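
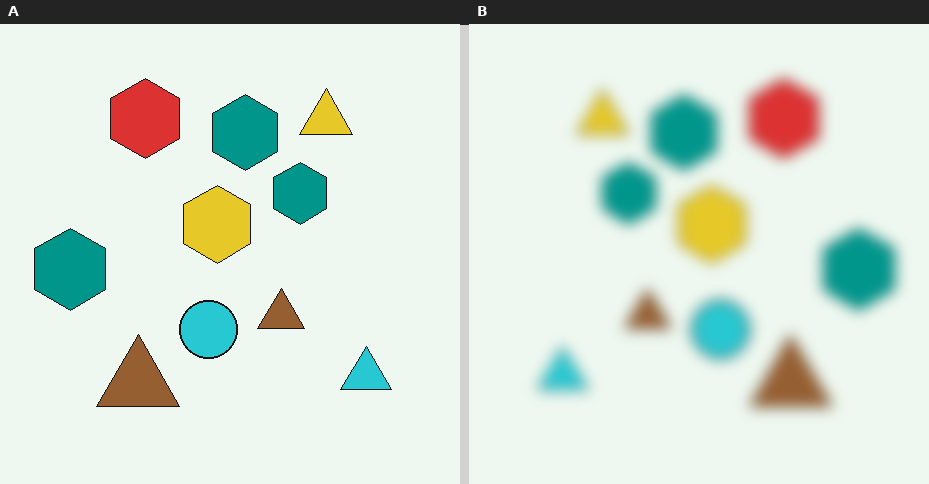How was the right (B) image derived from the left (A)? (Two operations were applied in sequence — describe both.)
It was heavily blurred, then flipped horizontally (left ↔ right).

Shape edges and outlines are uniformly softened across the whole image. The cyan triangle is in the bottom-right of the left (A) image and the bottom-left of the right (B) — shapes on opposite sides of the vertical midline have swapped in a mirror flip.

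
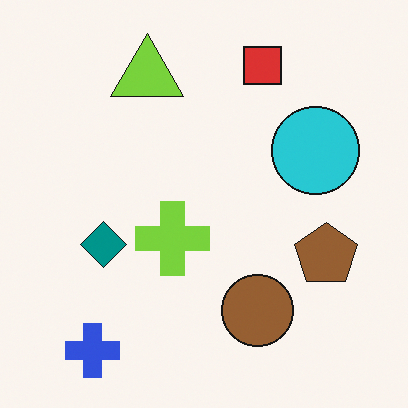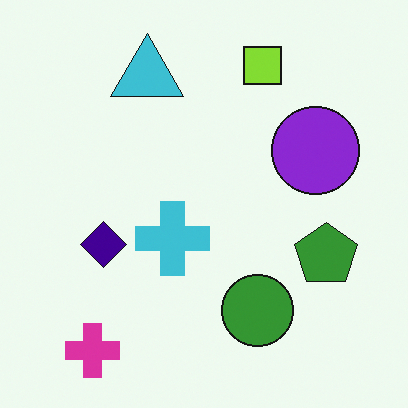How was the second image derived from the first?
It was hue-shifted through roughly a third of the color wheel.

Every shape's color has rotated by the same amount around the hue wheel — a uniform hue shift.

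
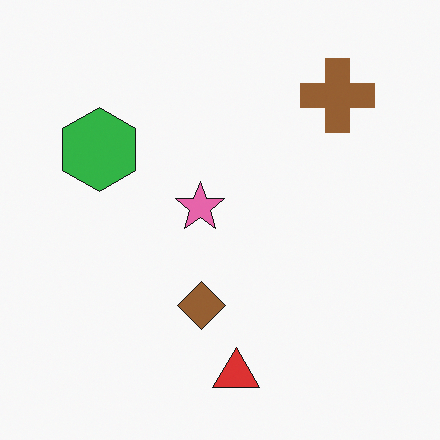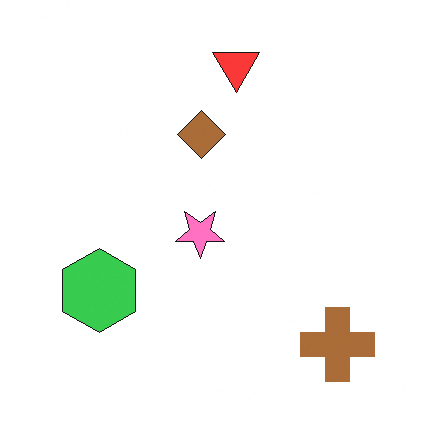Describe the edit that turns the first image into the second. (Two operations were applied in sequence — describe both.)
Flipped vertically (top ↔ bottom), then brightened a little.

The red triangle is in the bottom of the first image and the top of the second — shapes on opposite sides of the horizontal midline have swapped in a mirror flip. Every pixel — background and shapes alike — is uniformly brightened.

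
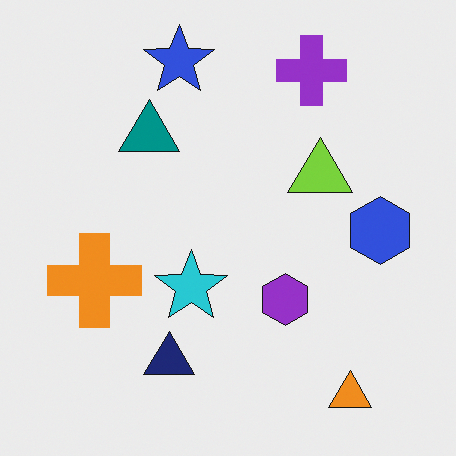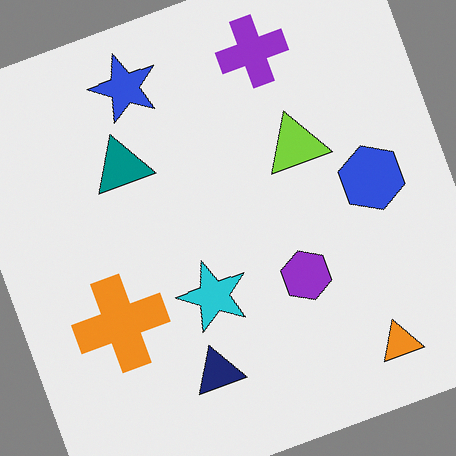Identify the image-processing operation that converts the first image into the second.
The transformation is: rotated counter-clockwise by a moderate amount.

Every shape is tilted by the same angle and the image corners show triangular fill wedges — a whole-image rotation by a non-right angle.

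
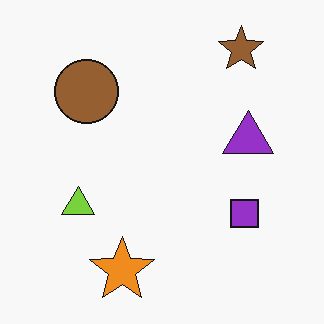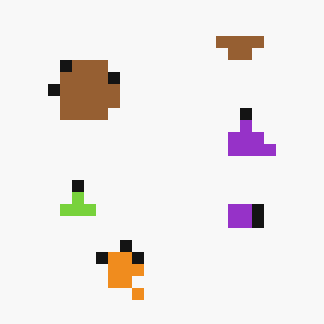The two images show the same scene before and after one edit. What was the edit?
The second image is the first coarsely pixelated.

Shapes are reduced to large square blocks; fine edges and outlines are lost — a downscale-then-upscale (mosaic) effect.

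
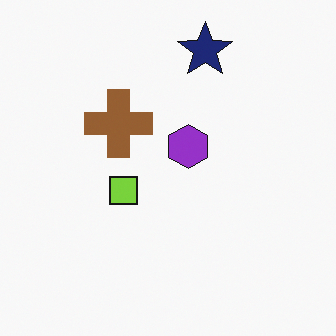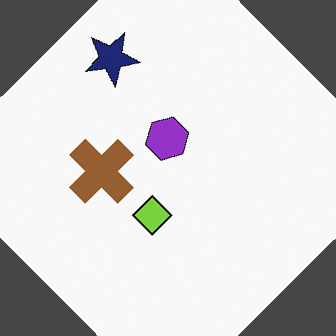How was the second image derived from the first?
The transformation is: rotated counter-clockwise by a large amount — several tens of degrees.

Every shape is tilted by the same angle and the image corners show triangular fill wedges — a whole-image rotation by a non-right angle.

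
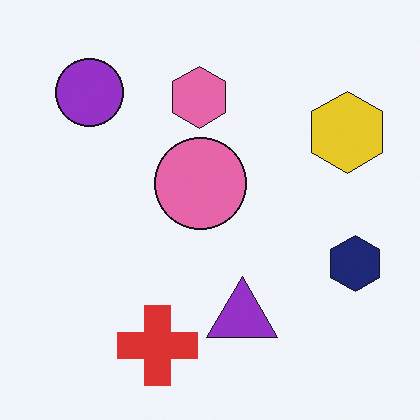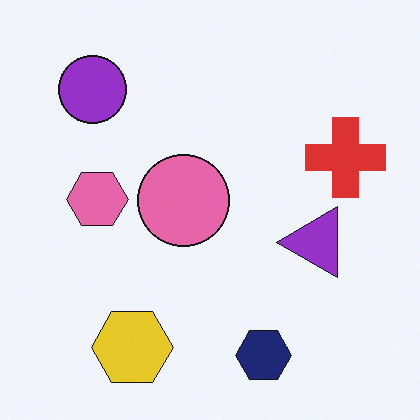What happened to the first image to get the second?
The image was transposed (reflected across the top-left ↔ bottom-right diagonal).

Shapes have swapped their row and column positions — what was in the top-right is now in the bottom-left — a diagonal reflection.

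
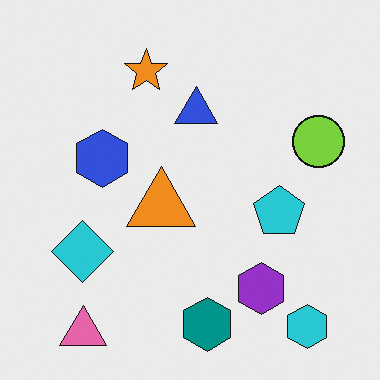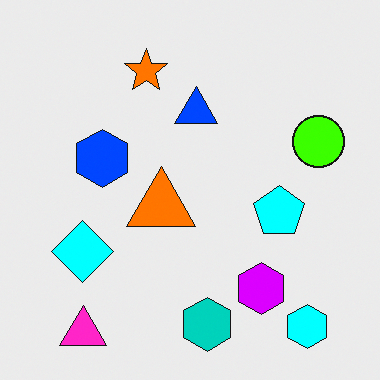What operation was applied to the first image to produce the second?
Heavily oversaturated.

All colors are more vivid — a global saturation change.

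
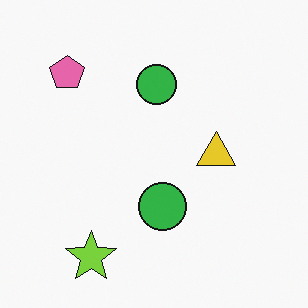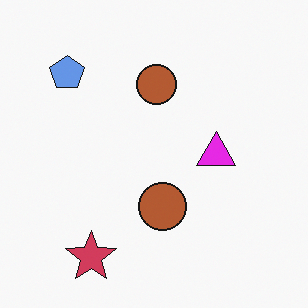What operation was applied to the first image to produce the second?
The transformation is: hue-shifted through roughly half the color wheel.

Every shape's color has rotated by the same amount around the hue wheel — a uniform hue shift.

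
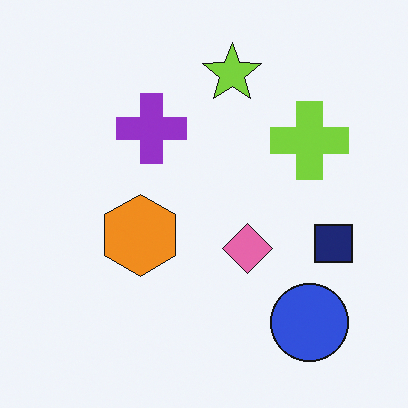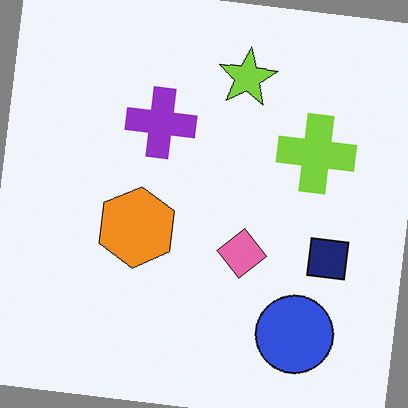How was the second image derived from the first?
The second image is the first rotated clockwise by a small amount.

Every shape is tilted by the same angle and the image corners show triangular fill wedges — a whole-image rotation by a non-right angle.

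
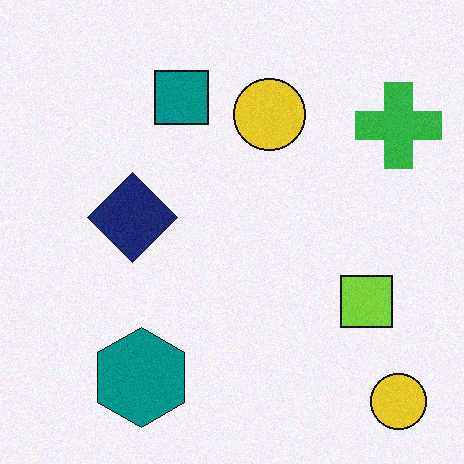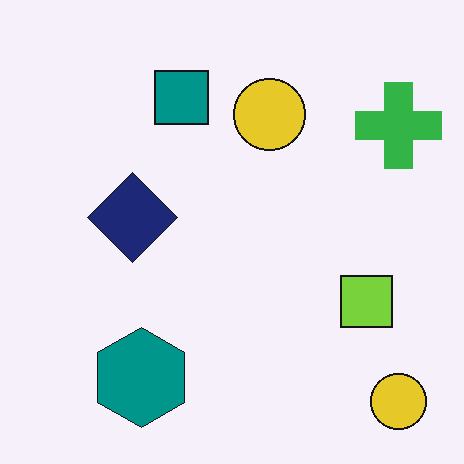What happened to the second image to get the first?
This is the original image degraded with a light layer of grain.

Random speckle covers the whole image, including the flat background.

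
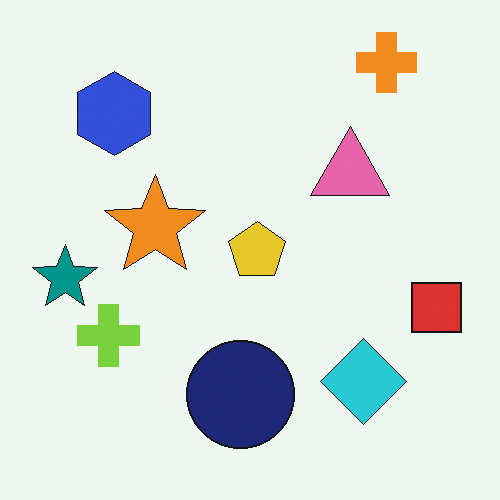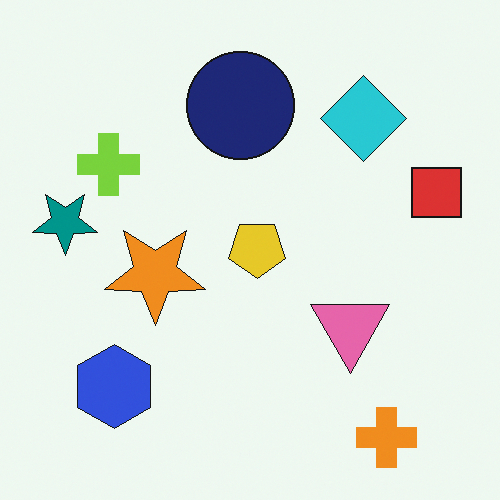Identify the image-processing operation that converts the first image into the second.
This is the original image flipped vertically (top ↔ bottom).

The orange cross is in the top-right of the first image and the bottom-right of the second — shapes on opposite sides of the horizontal midline have swapped in a mirror flip.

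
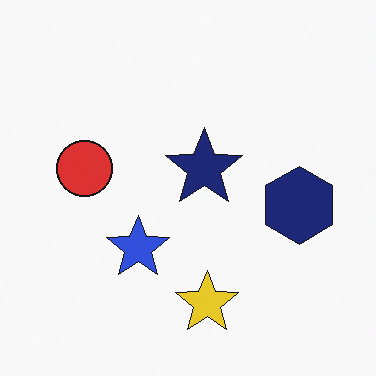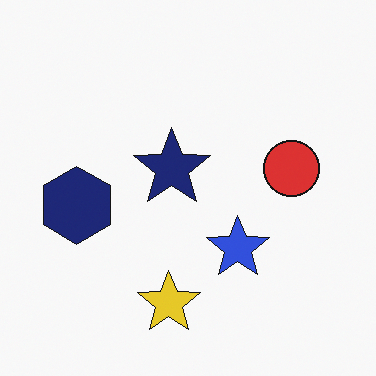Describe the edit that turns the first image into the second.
The image was flipped horizontally (left ↔ right).

The navy hexagon is in the right of the first image and the left of the second — shapes on opposite sides of the vertical midline have swapped in a mirror flip.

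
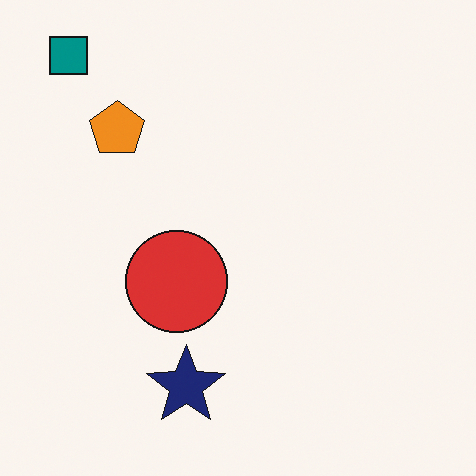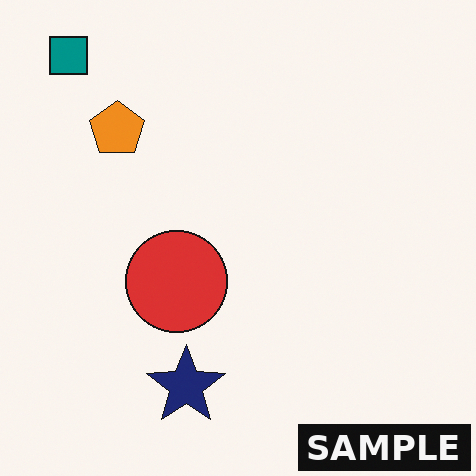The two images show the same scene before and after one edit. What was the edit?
Watermarked with the text "SAMPLE" in the lower-right corner.

A dark label reading "SAMPLE" appears in the lower-right corner.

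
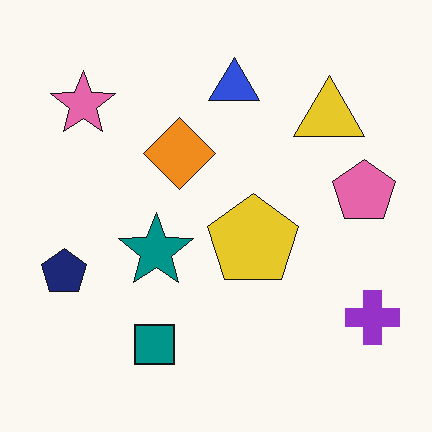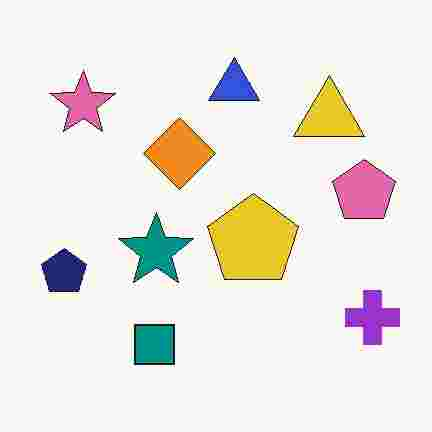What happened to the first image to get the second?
The second image is the first degraded with heavy JPEG compression.

Blocky 8×8 compression artifacts appear around shape edges and the flat background shows ringing — characteristic JPEG degradation.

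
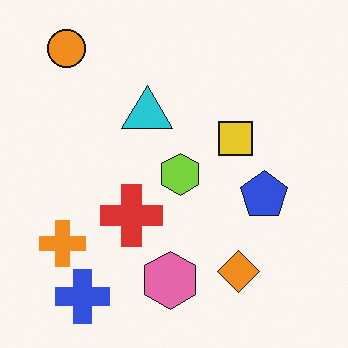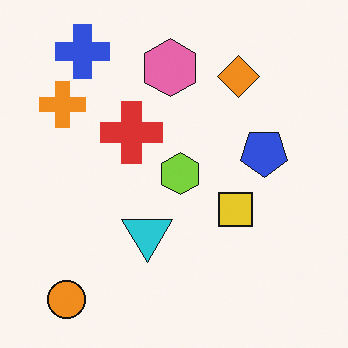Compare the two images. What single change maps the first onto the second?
The image was flipped vertically (top ↔ bottom).

The orange circle is in the top-left of the first image and the bottom-left of the second — shapes on opposite sides of the horizontal midline have swapped in a mirror flip.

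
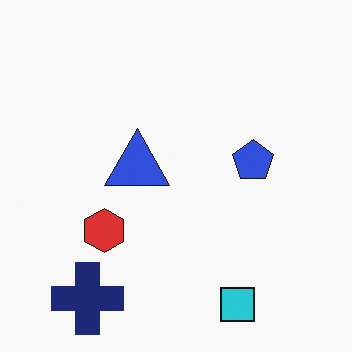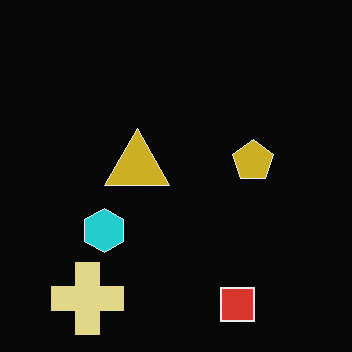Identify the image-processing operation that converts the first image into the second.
The transformation is: color-inverted (negative).

The light background has become dark and every shape's color is its complement — a photographic negative.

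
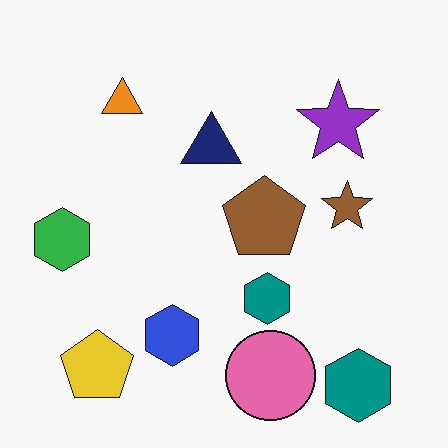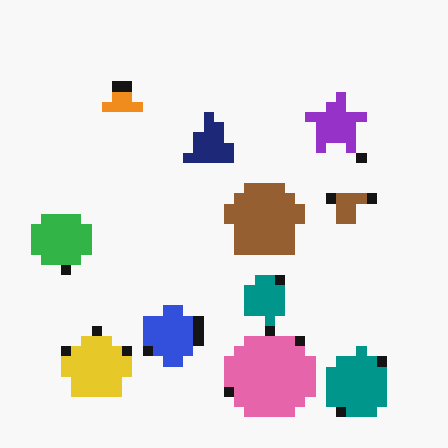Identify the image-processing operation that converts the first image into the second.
The transformation is: coarsely pixelated.

Shapes are reduced to large square blocks; fine edges and outlines are lost — a downscale-then-upscale (mosaic) effect.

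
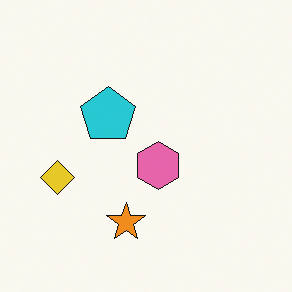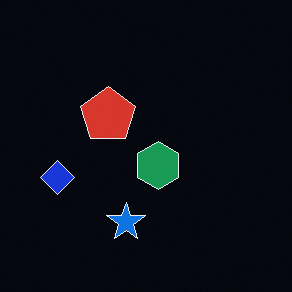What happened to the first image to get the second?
Color-inverted (negative).

The light background has become dark and every shape's color is its complement — a photographic negative.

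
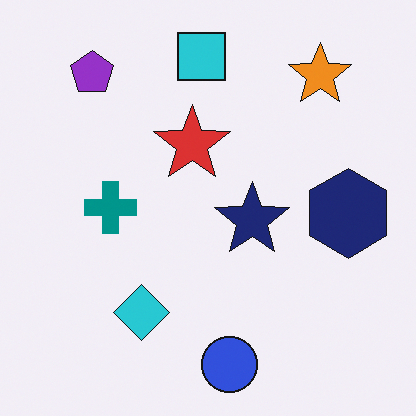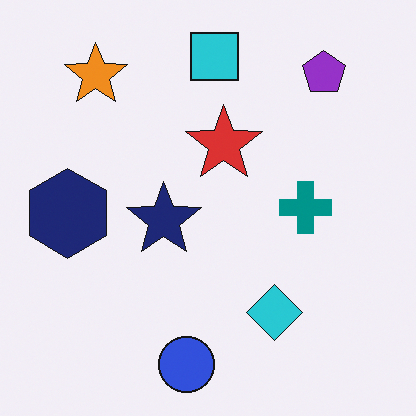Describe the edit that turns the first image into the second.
This is the original image flipped horizontally (left ↔ right).

The navy hexagon is in the right of the first image and the left of the second — shapes on opposite sides of the vertical midline have swapped in a mirror flip.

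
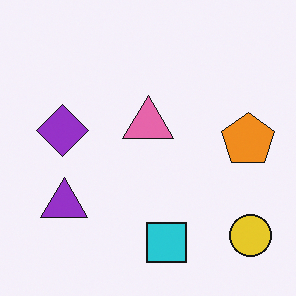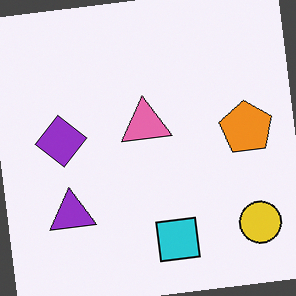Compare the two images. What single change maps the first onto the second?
Rotated counter-clockwise by a slight angle.

Every shape is tilted by the same angle and the image corners show triangular fill wedges — a whole-image rotation by a non-right angle.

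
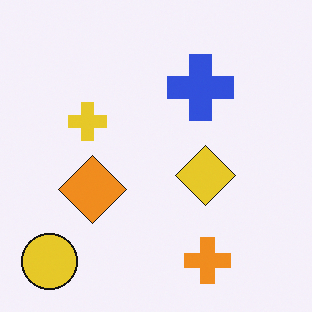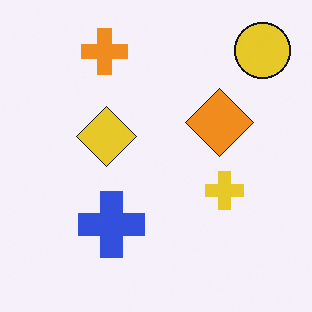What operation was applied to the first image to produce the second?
The transformation is: rotated 180°.

The yellow circle sits in the bottom-left of the first image and the top-right of the second — consistent with a whole-image 180° rotation.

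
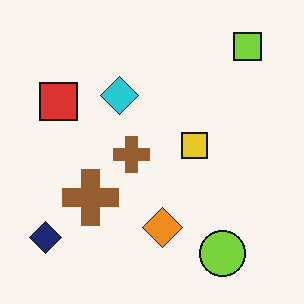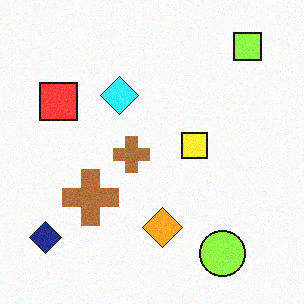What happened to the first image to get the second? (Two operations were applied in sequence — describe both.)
It was slightly brightened, then degraded with light additive noise.

Every pixel — background and shapes alike — is uniformly brightened. Random speckle covers the whole image, including the flat background.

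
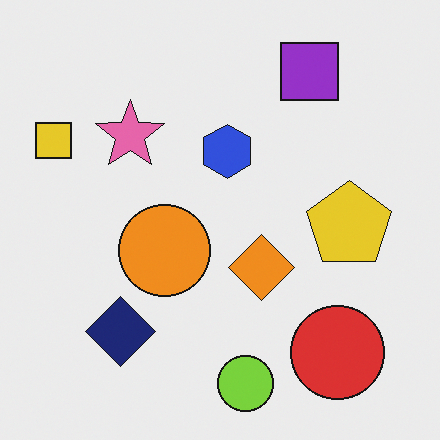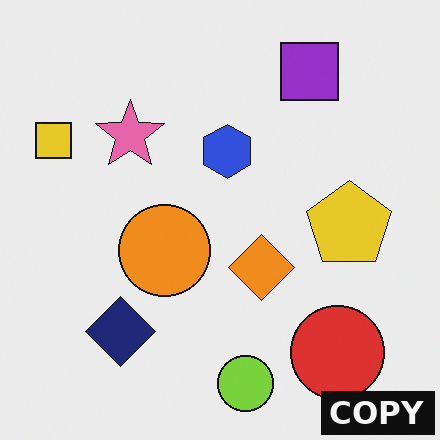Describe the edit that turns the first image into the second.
Watermarked with the text "COPY" in the lower-right corner.

A dark label reading "COPY" appears in the lower-right corner.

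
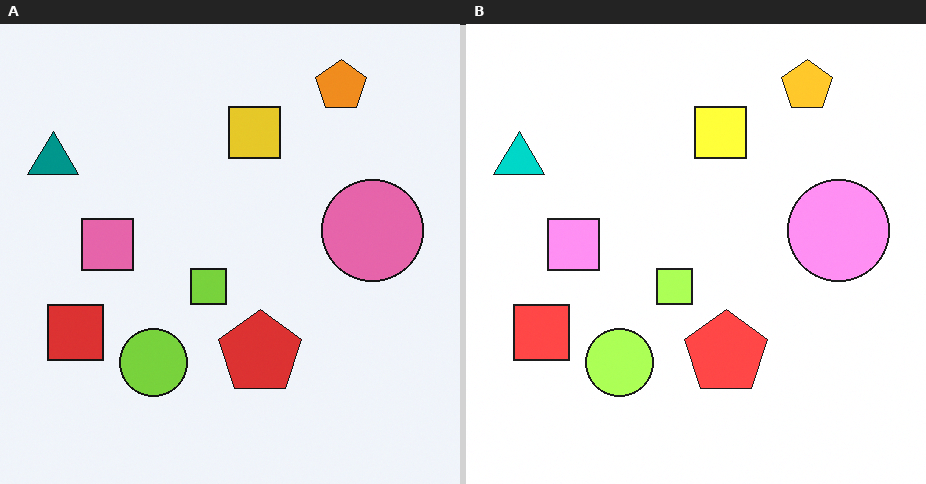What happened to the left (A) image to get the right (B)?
Noticeably brightened.

Every pixel — background and shapes alike — is uniformly brightened.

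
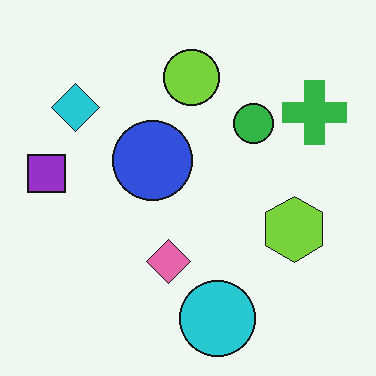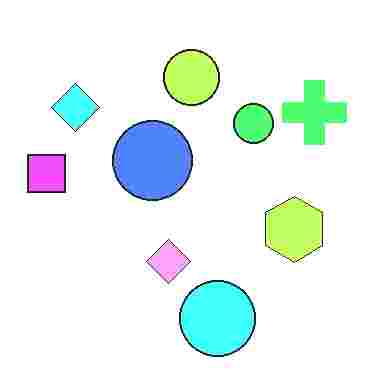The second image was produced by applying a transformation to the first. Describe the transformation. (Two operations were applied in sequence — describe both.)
It was noticeably brightened, then heavily JPEG-compressed with obvious blocking artifacts.

Every pixel — background and shapes alike — is uniformly brightened. Blocky 8×8 compression artifacts appear around shape edges and the flat background shows ringing — characteristic JPEG degradation.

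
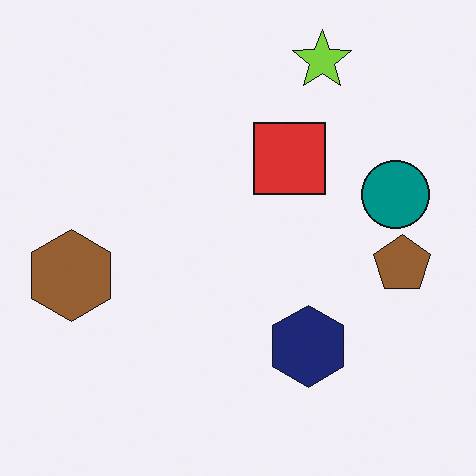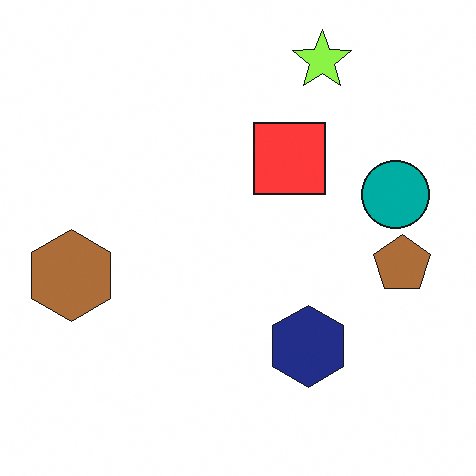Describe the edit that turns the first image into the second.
It was slightly brightened.

Every pixel — background and shapes alike — is uniformly brightened.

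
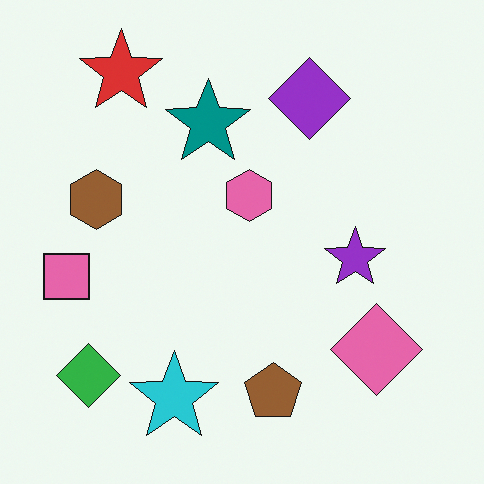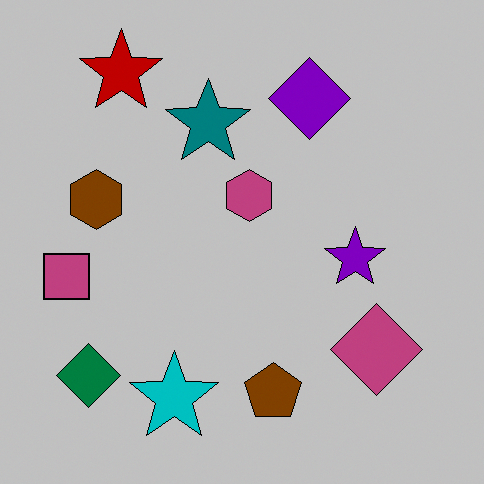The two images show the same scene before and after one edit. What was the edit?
This is the original image heavily posterized to just a handful of flat colors.

Each flat color has snapped to a coarser quantized level — most visibly, the near-white background has dropped to a flat grey.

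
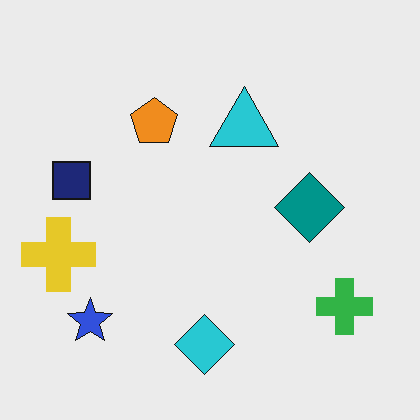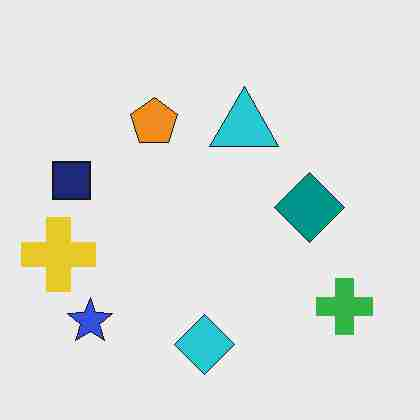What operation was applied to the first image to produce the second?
The image was heavily JPEG-compressed with obvious blocking artifacts.

Blocky 8×8 compression artifacts appear around shape edges and the flat background shows ringing — characteristic JPEG degradation.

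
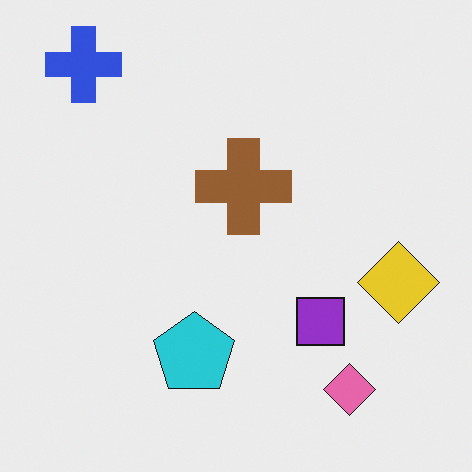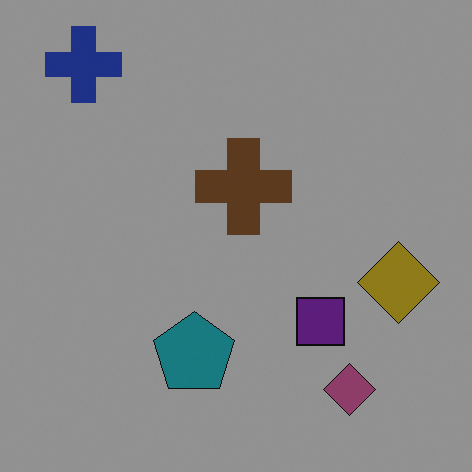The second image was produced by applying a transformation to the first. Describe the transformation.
The second image is the first noticeably darkened.

Every pixel — background and shapes alike — is uniformly darkened.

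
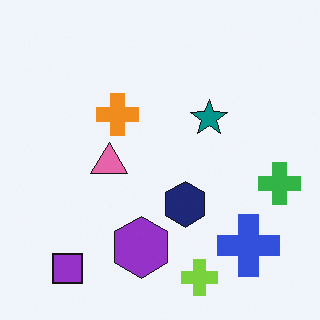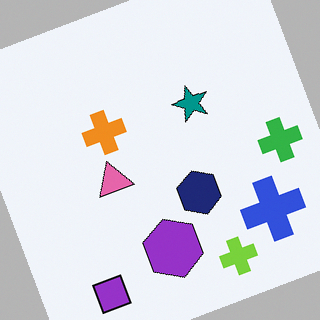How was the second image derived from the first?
Rotated counter-clockwise by a clearly visible amount.

Every shape is tilted by the same angle and the image corners show triangular fill wedges — a whole-image rotation by a non-right angle.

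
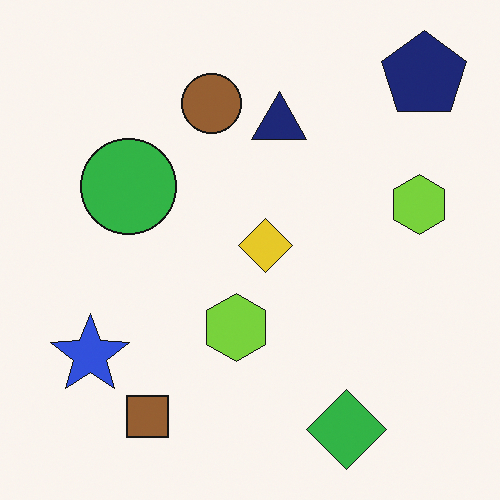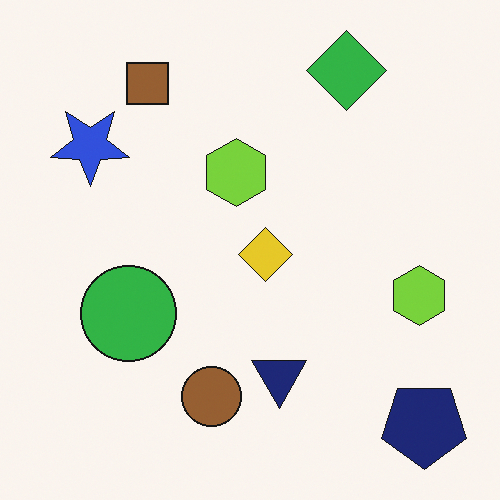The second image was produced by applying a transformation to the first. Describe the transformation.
This is the original image flipped vertically (top ↔ bottom).

The green diamond is in the bottom-right of the first image and the top-right of the second — shapes on opposite sides of the horizontal midline have swapped in a mirror flip.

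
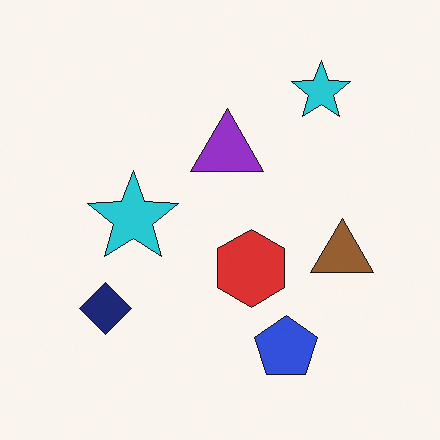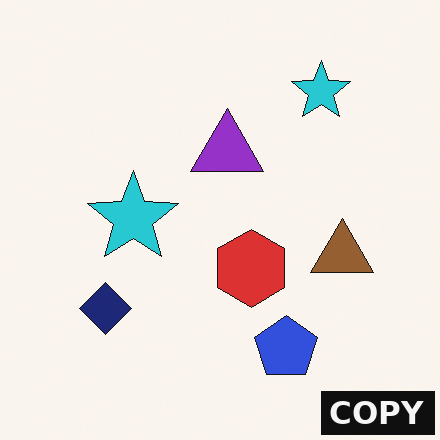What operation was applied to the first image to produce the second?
The transformation is: watermarked with the text "COPY" in the lower-right corner.

A dark label reading "COPY" appears in the lower-right corner.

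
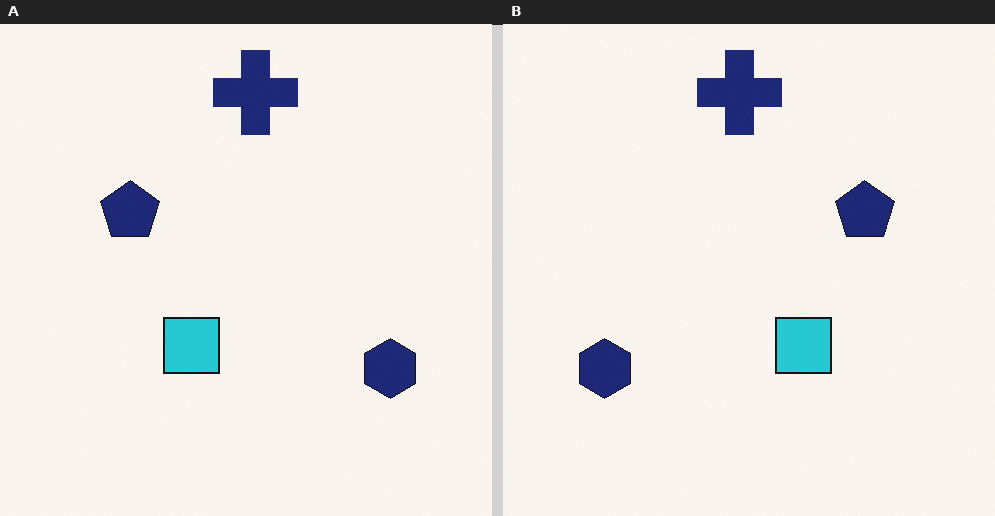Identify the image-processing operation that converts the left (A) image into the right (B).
It was flipped horizontally (left ↔ right).

The navy hexagon is in the bottom-right of the left (A) image and the bottom-left of the right (B) — shapes on opposite sides of the vertical midline have swapped in a mirror flip.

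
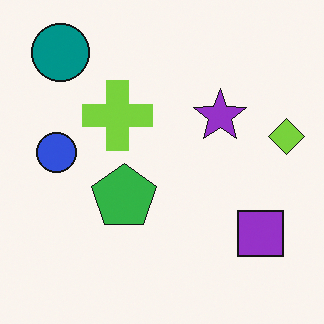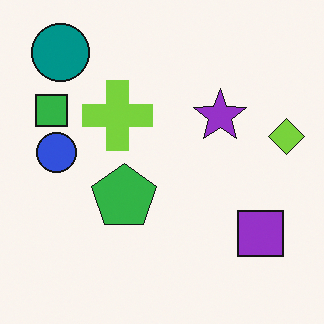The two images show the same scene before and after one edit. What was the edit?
The transformation is: overlaid with an additional green square.

A green square appears in the second image that is absent from the first.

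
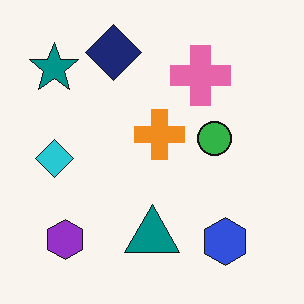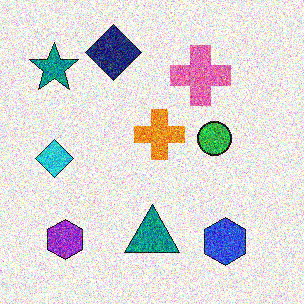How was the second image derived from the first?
The second image is the first degraded with strong gaussian noise.

Random speckle covers the whole image, including the flat background.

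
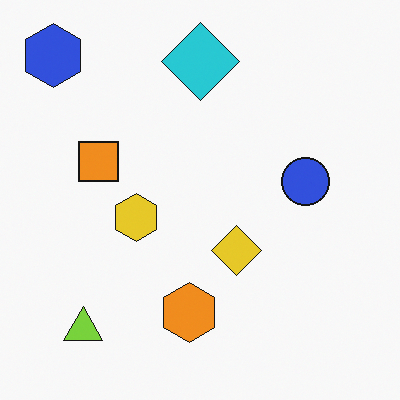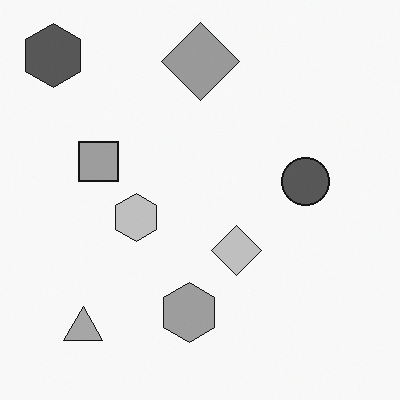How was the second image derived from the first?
The transformation is: converted to grayscale.

All color is removed — every shape is now a shade of grey.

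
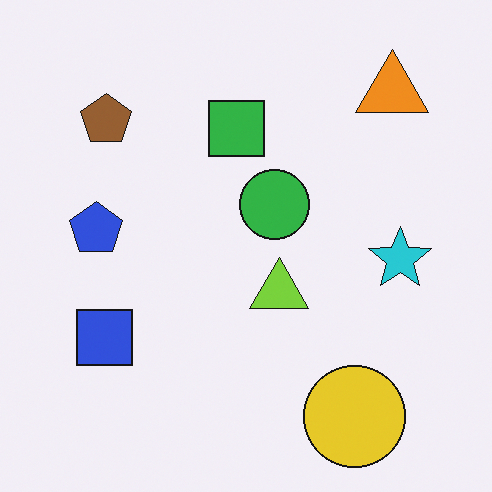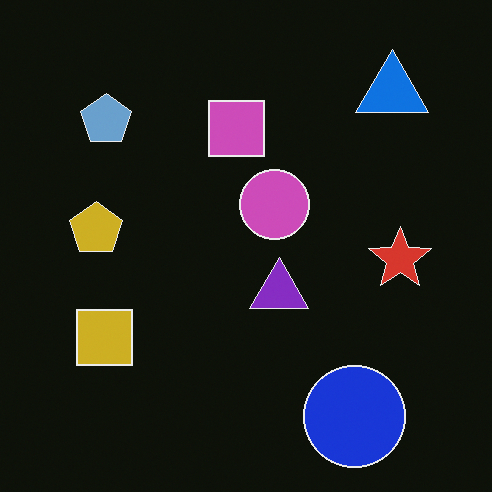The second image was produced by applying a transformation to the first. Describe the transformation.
The transformation is: color-inverted (negative).

The light background has become dark and every shape's color is its complement — a photographic negative.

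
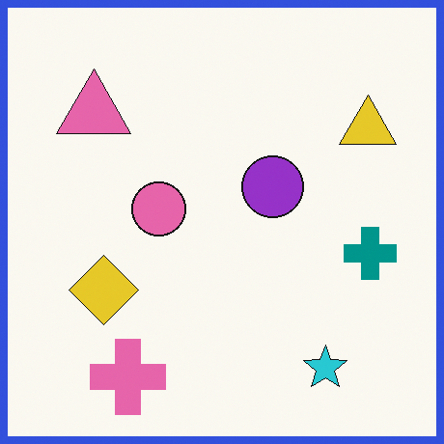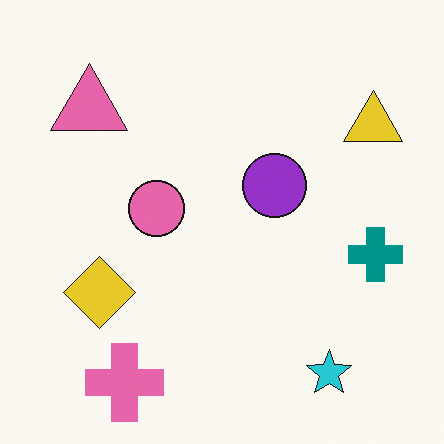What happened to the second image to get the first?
The image was framed with a blue border.

A solid blue frame runs around the edge of the first image, with the content slightly shrunk inside it.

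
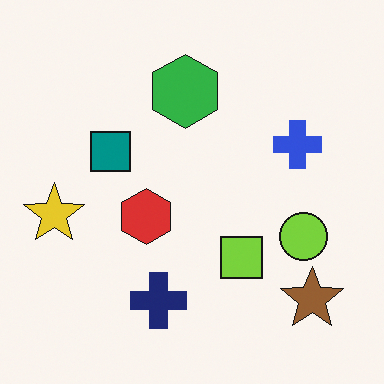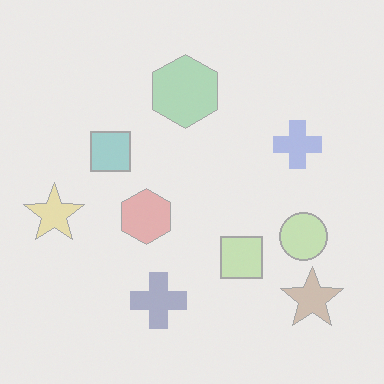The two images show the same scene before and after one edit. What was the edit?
The image was washed out (contrast reduced).

Tones are pushed toward mid-grey across the whole image — a global contrast change.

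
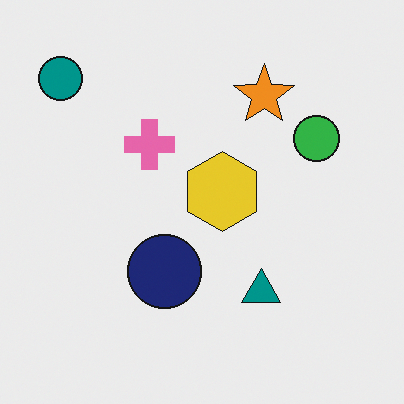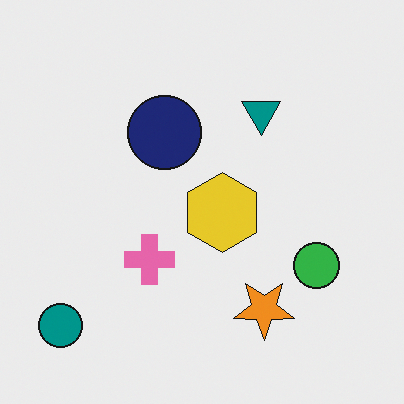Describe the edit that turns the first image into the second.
It was flipped vertically (top ↔ bottom).

The teal circle is in the top-left of the first image and the bottom-left of the second — shapes on opposite sides of the horizontal midline have swapped in a mirror flip.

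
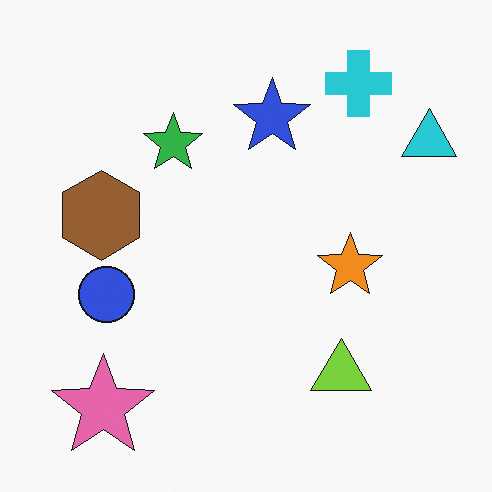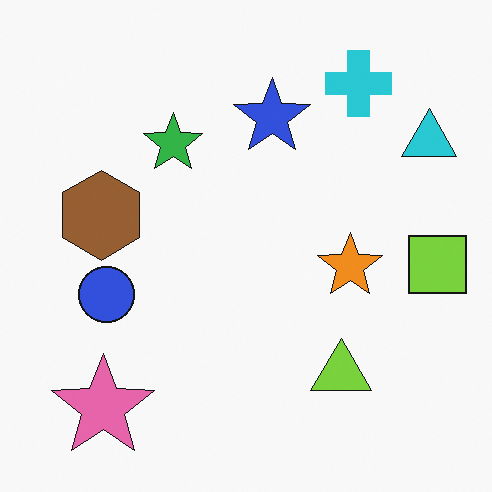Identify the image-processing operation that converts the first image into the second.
It was overlaid with an additional lime square.

A lime square appears in the second image that is absent from the first.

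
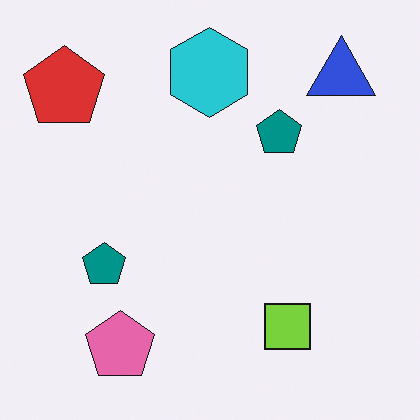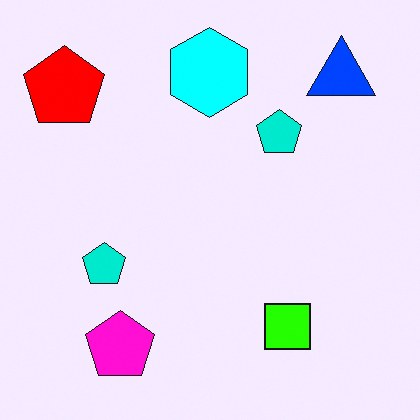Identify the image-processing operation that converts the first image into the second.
Heavily oversaturated.

All colors are more vivid — a global saturation change.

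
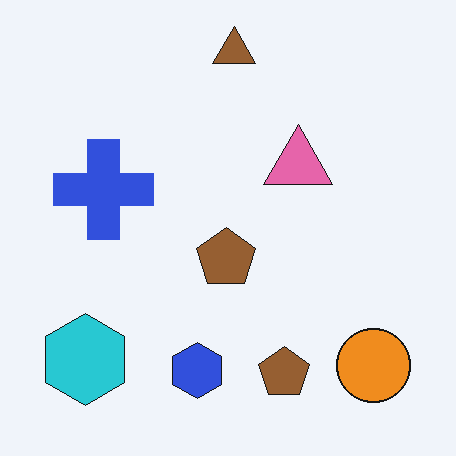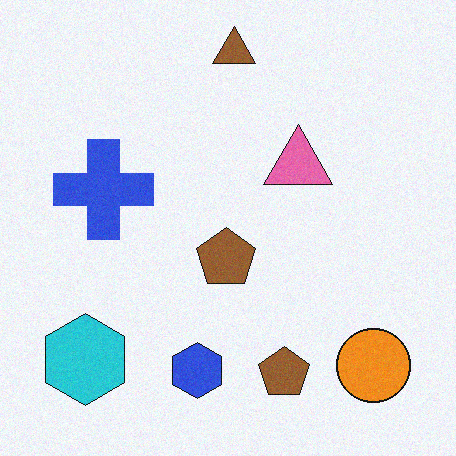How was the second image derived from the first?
The second image is the first degraded with light additive noise.

Random speckle covers the whole image, including the flat background.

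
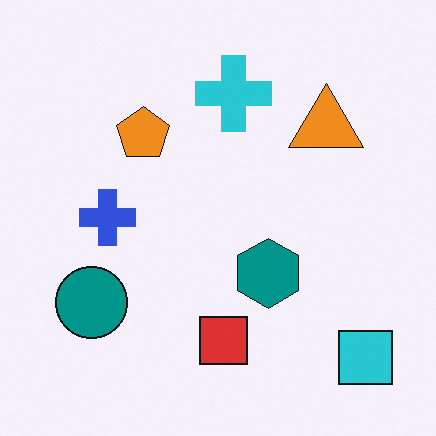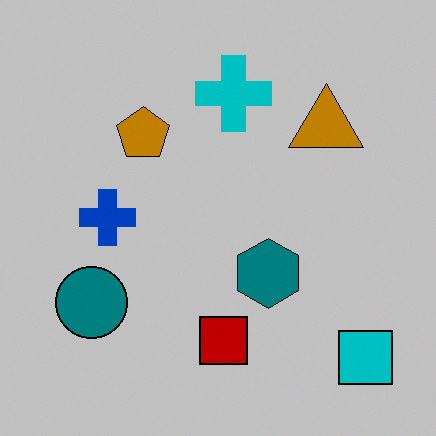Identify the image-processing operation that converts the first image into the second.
This is the original image aggressively posterized.

Each flat color has snapped to a coarser quantized level — most visibly, the near-white background has dropped to a flat grey.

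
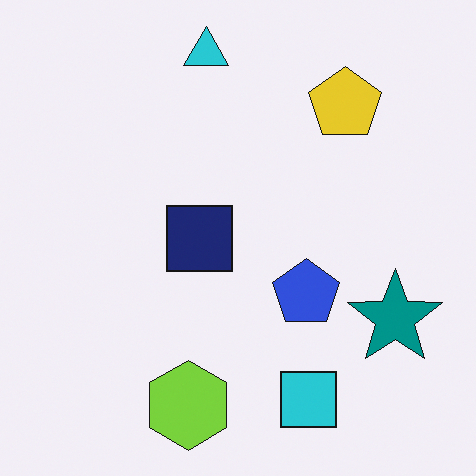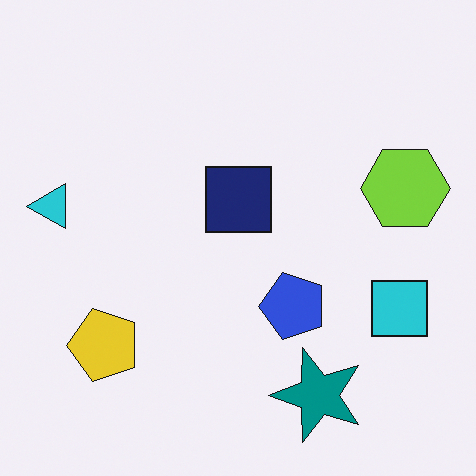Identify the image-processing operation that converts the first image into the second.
The second image is the first transposed (reflected across the top-left ↔ bottom-right diagonal).

Shapes have swapped their row and column positions — what was in the top-right is now in the bottom-left — a diagonal reflection.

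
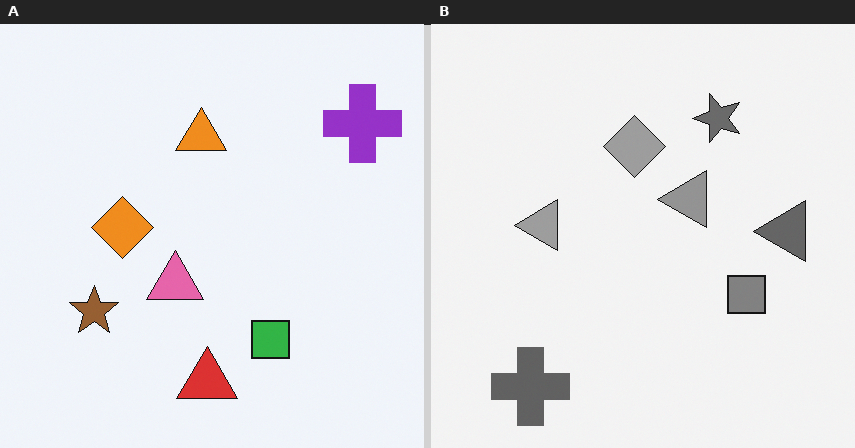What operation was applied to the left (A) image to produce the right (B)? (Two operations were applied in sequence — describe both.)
This is the original image converted to grayscale, then transposed (reflected across the top-left ↔ bottom-right diagonal).

All color is removed — every shape is now a shade of grey. Shapes have swapped their row and column positions — what was in the top-right is now in the bottom-left — a diagonal reflection.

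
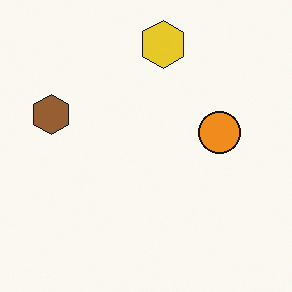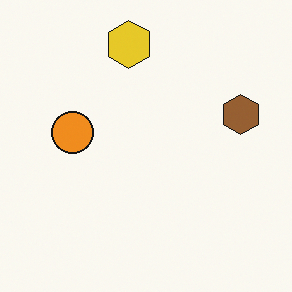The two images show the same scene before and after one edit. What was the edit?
This is the original image flipped horizontally (left ↔ right).

The brown hexagon is in the left of the first image and the right of the second — shapes on opposite sides of the vertical midline have swapped in a mirror flip.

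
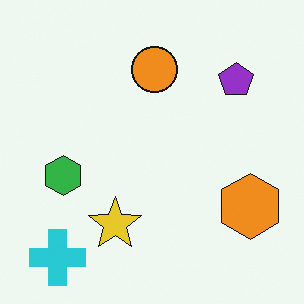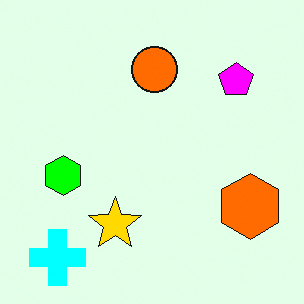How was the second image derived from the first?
The transformation is: made much more vivid (saturation change).

All colors are more vivid — a global saturation change.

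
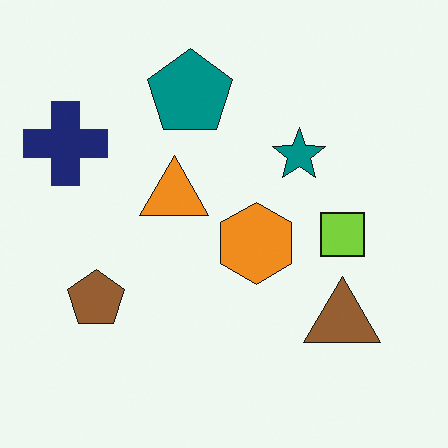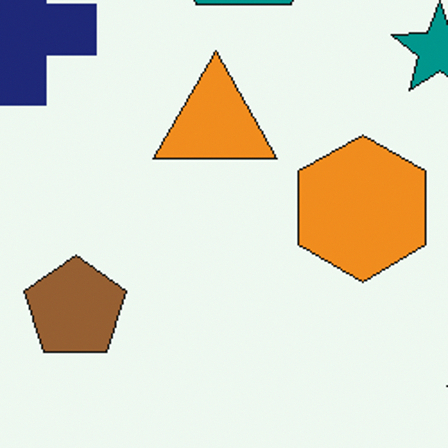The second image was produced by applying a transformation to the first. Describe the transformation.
The image was cropped tightly and scaled back up.

The visible shapes are larger and the field of view is narrower; shapes near the original edges may be partly or wholly outside the frame — a crop-and-rescale.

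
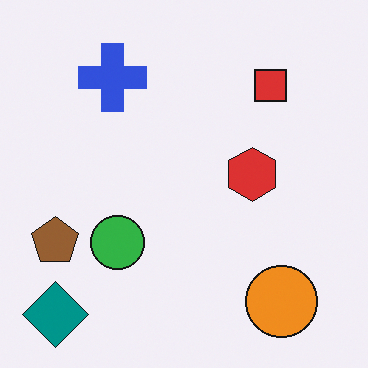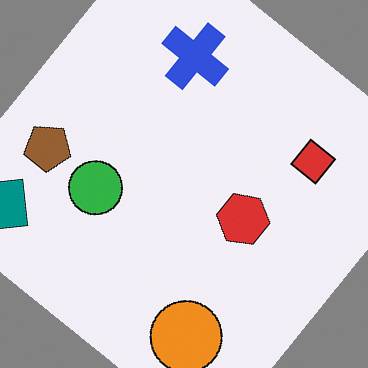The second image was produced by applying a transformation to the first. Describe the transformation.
The transformation is: rotated clockwise by a large amount — several tens of degrees.

Every shape is tilted by the same angle and the image corners show triangular fill wedges — a whole-image rotation by a non-right angle.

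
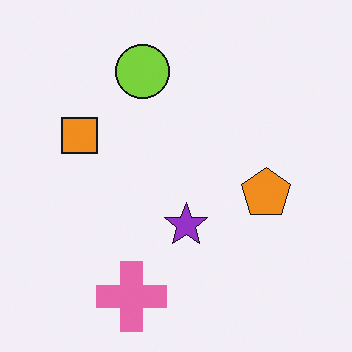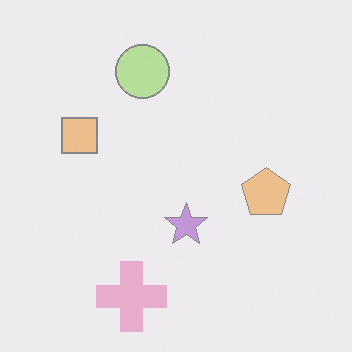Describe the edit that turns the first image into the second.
It was washed out (contrast reduced).

Tones are pushed toward mid-grey across the whole image — a global contrast change.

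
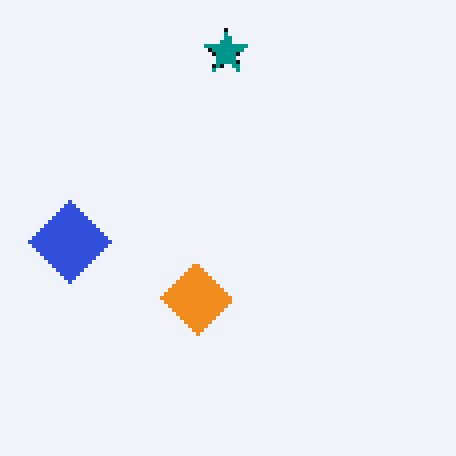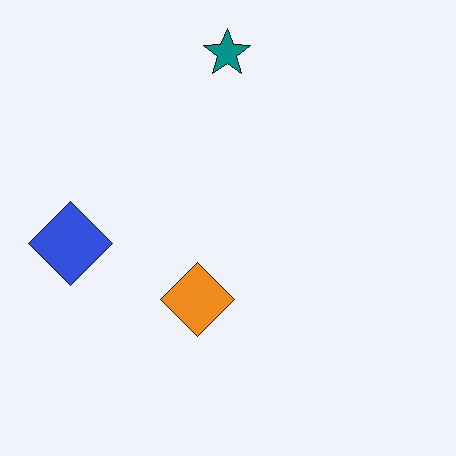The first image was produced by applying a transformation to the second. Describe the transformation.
The image was mildly pixelated.

Shapes are reduced to large square blocks; fine edges and outlines are lost — a downscale-then-upscale (mosaic) effect.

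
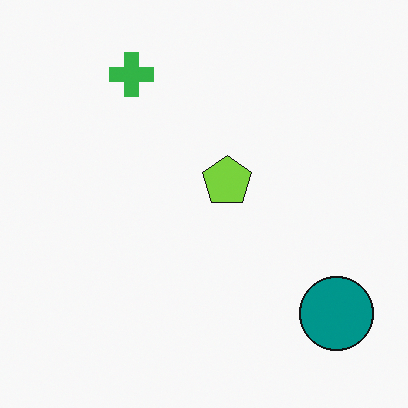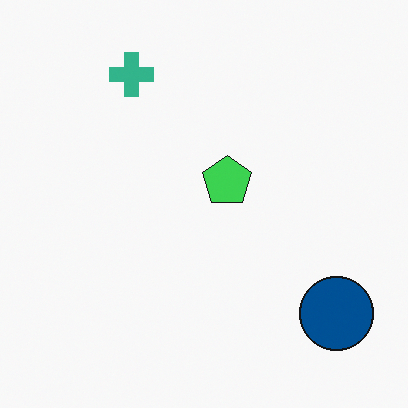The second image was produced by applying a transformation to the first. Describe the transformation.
The image was hue-shifted by a small amount.

Every shape's color has rotated by the same amount around the hue wheel — a uniform hue shift.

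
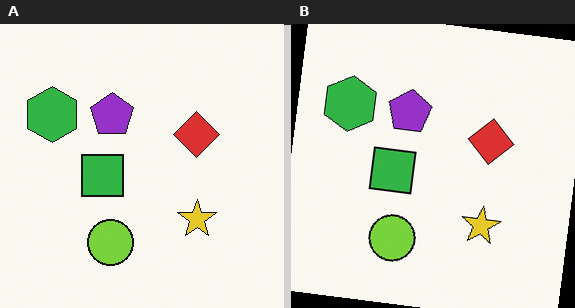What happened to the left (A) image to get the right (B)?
The right (B) image is the left (A) rotated clockwise by a few degrees.

Every shape is tilted by the same angle and the image corners show triangular fill wedges — a whole-image rotation by a non-right angle.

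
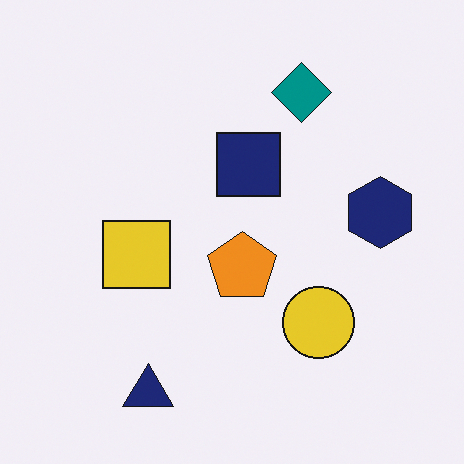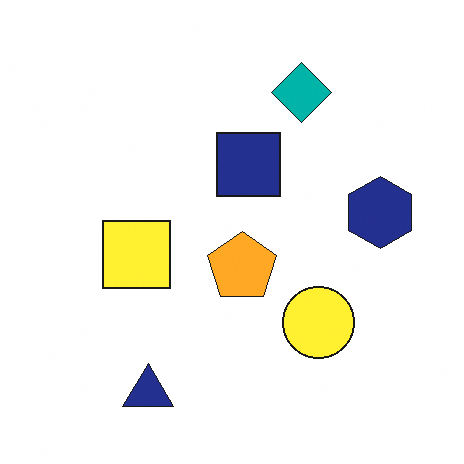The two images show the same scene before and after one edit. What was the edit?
The image was brightened a little.

Every pixel — background and shapes alike — is uniformly brightened.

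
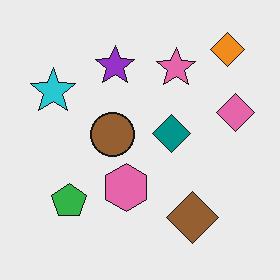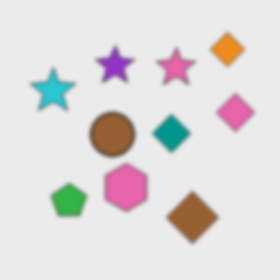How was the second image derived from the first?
This is the original image given a subtle gaussian blur.

Shape edges and outlines are uniformly softened across the whole image.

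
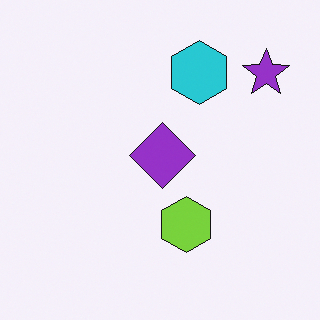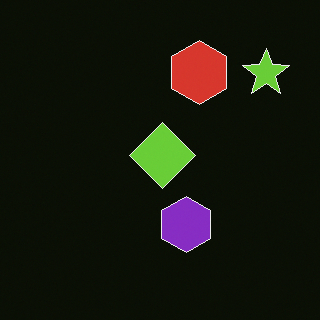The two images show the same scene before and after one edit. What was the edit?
The transformation is: color-inverted (negative).

The light background has become dark and every shape's color is its complement — a photographic negative.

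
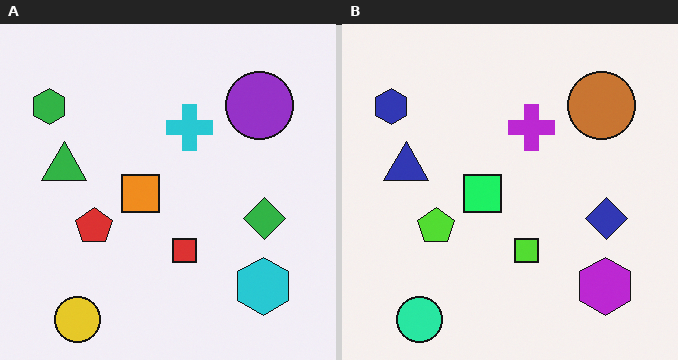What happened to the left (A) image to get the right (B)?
This is the original image hue-shifted through roughly a third of the color wheel.

Every shape's color has rotated by the same amount around the hue wheel — a uniform hue shift.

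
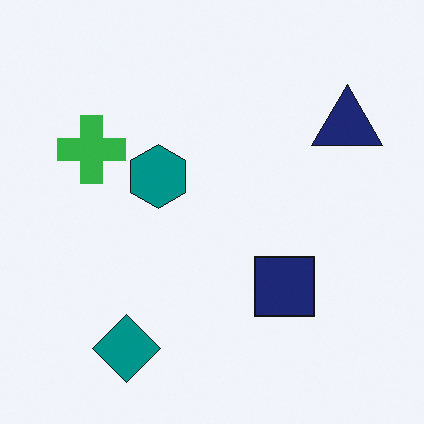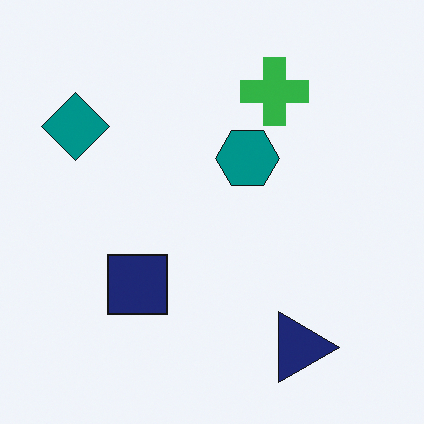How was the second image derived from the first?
Rotated 90° clockwise.

The teal diamond sits in the bottom-left of the first image and the top-left of the second — consistent with a whole-image 90° clockwise rotation.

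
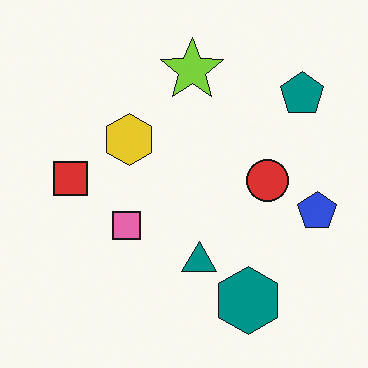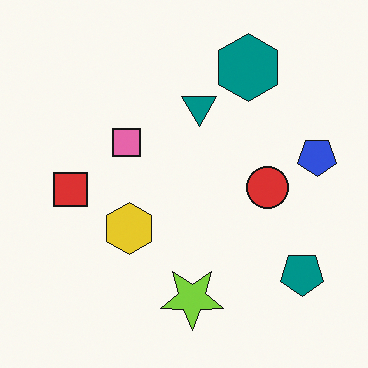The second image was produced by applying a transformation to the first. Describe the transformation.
The second image is the first flipped vertically (top ↔ bottom).

The teal hexagon is in the bottom-right of the first image and the top-right of the second — shapes on opposite sides of the horizontal midline have swapped in a mirror flip.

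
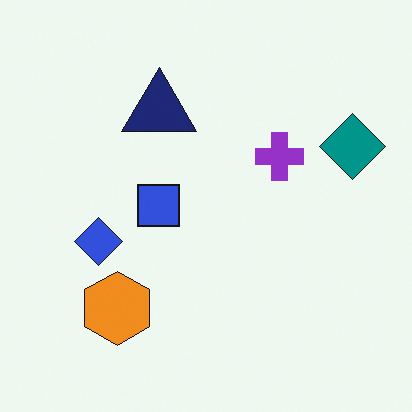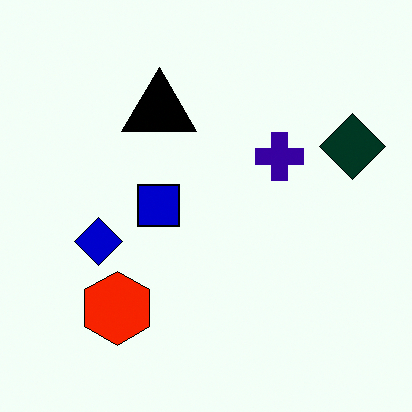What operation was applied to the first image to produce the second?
The transformation is: boosted in contrast.

Tones are pushed away from mid-grey across the whole image — a global contrast change.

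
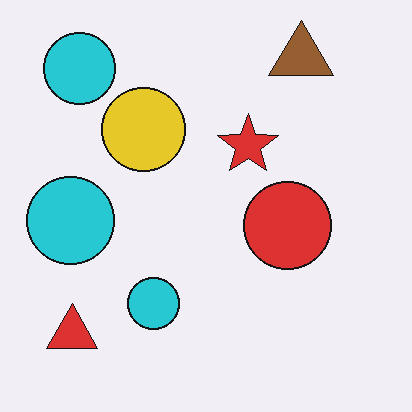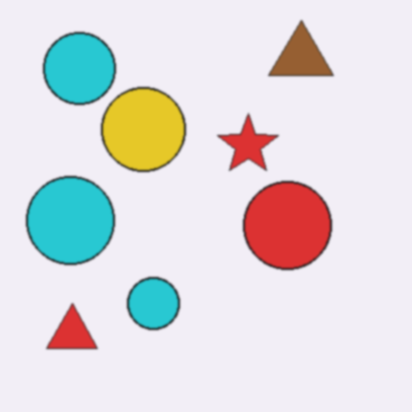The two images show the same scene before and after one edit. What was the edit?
The second image is the first given a subtle gaussian blur.

Shape edges and outlines are uniformly softened across the whole image.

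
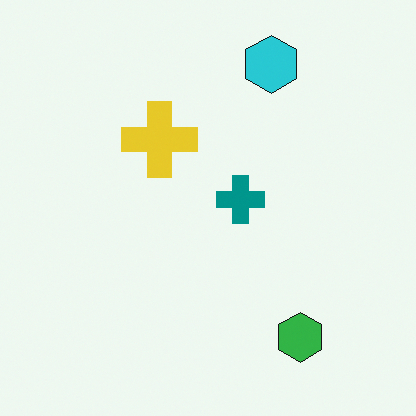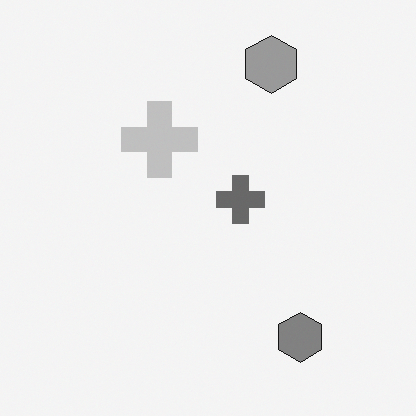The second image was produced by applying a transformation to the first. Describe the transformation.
The transformation is: converted to grayscale.

All color is removed — every shape is now a shade of grey.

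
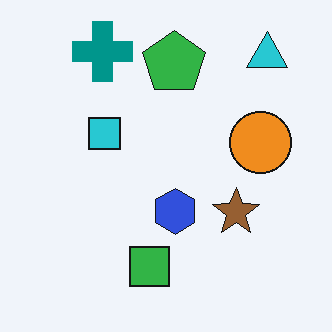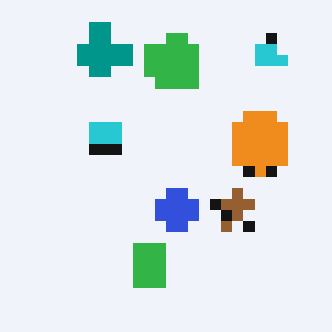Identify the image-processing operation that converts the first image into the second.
The transformation is: heavily pixelated into large blocks.

Shapes are reduced to large square blocks; fine edges and outlines are lost — a downscale-then-upscale (mosaic) effect.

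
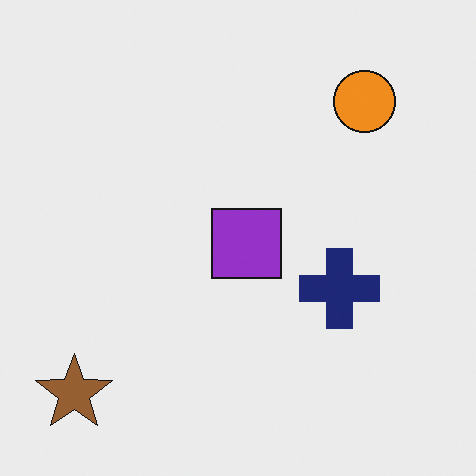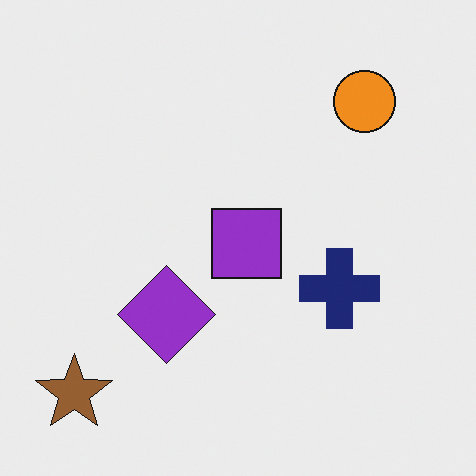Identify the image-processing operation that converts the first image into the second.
This is the original image overlaid with an additional purple diamond.

A purple diamond appears in the second image that is absent from the first.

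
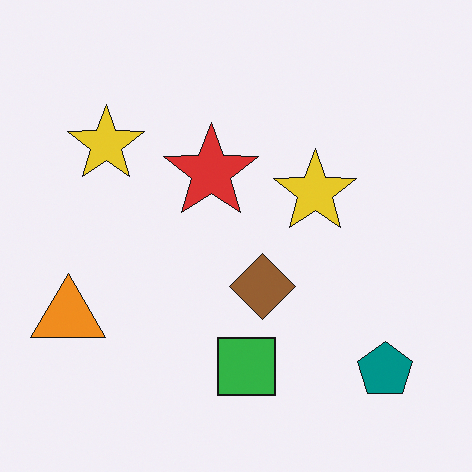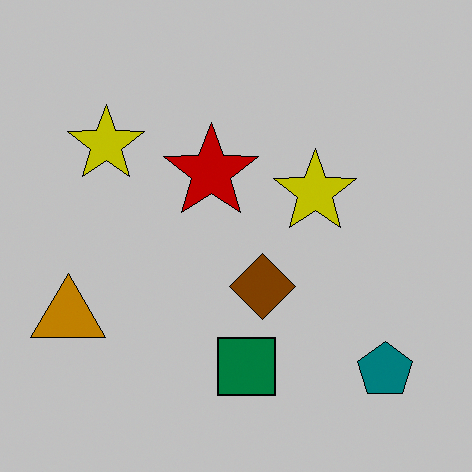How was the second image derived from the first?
This is the original image heavily posterized to just a handful of flat colors.

Each flat color has snapped to a coarser quantized level — most visibly, the near-white background has dropped to a flat grey.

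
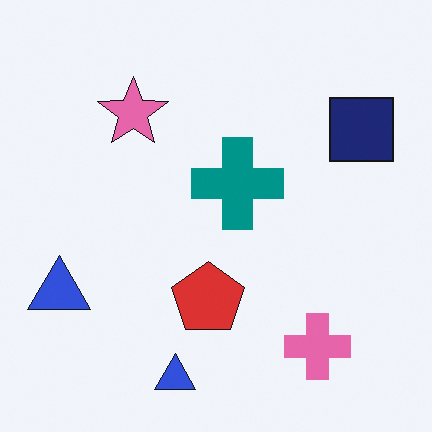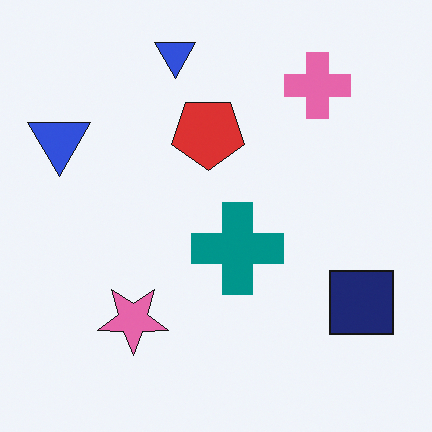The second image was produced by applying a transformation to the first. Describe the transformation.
The transformation is: flipped vertically (top ↔ bottom).

The pink cross is in the bottom-right of the first image and the top-right of the second — shapes on opposite sides of the horizontal midline have swapped in a mirror flip.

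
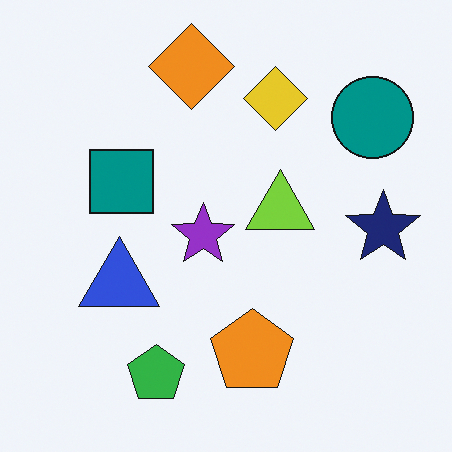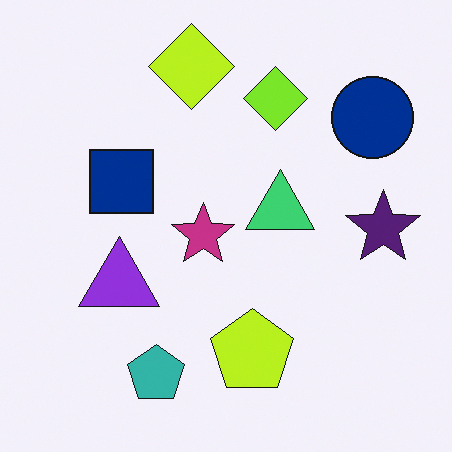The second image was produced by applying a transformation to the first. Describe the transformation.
Hue-shifted by a small amount.

Every shape's color has rotated by the same amount around the hue wheel — a uniform hue shift.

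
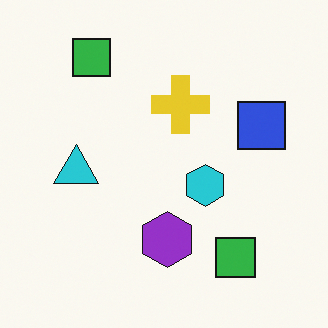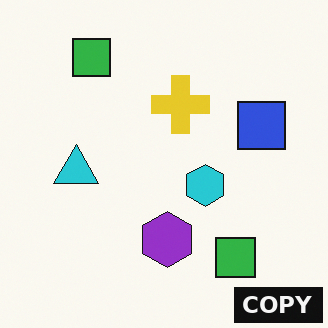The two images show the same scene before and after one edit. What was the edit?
The image was watermarked with the text "COPY" in the lower-right corner.

A dark label reading "COPY" appears in the lower-right corner.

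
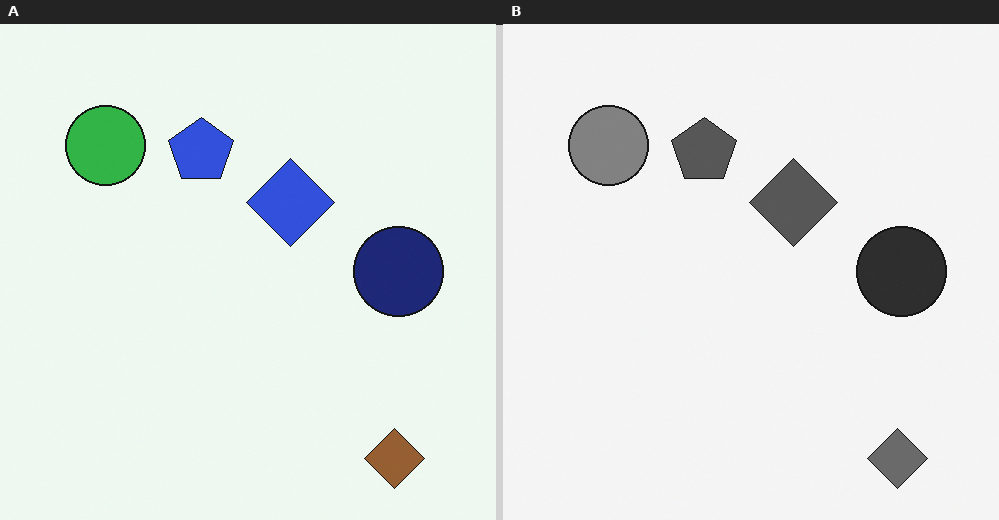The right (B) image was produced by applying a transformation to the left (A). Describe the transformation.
This is the original image converted to grayscale.

All color is removed — every shape is now a shade of grey.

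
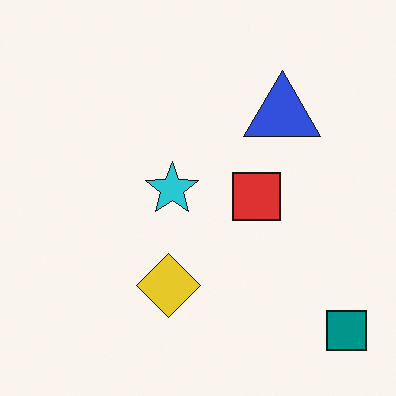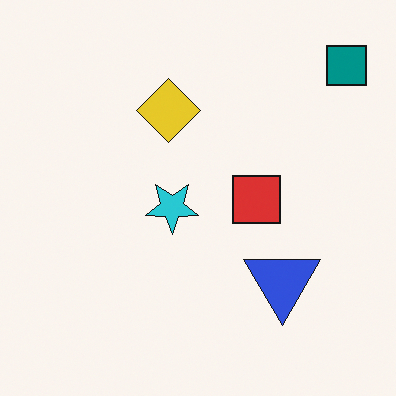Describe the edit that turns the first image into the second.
The transformation is: flipped vertically (top ↔ bottom).

The teal square is in the bottom-right of the first image and the top-right of the second — shapes on opposite sides of the horizontal midline have swapped in a mirror flip.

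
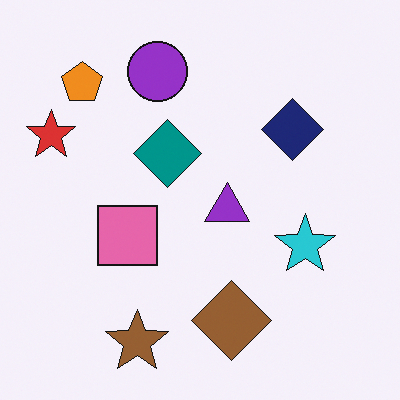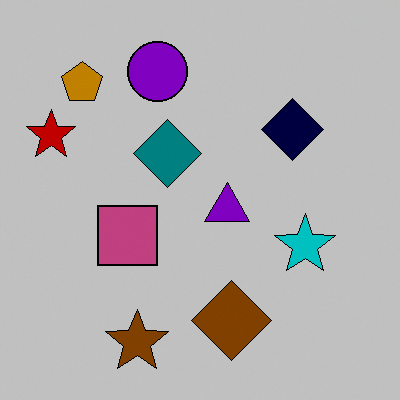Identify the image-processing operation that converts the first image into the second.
It was heavily posterized to just a handful of flat colors.

Each flat color has snapped to a coarser quantized level — most visibly, the near-white background has dropped to a flat grey.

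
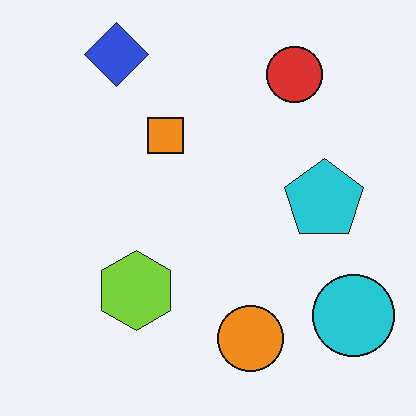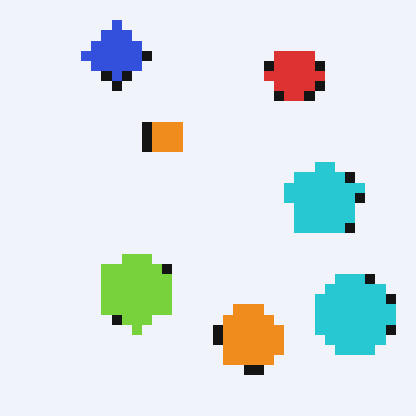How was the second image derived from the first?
The second image is the first heavily pixelated into large blocks.

Shapes are reduced to large square blocks; fine edges and outlines are lost — a downscale-then-upscale (mosaic) effect.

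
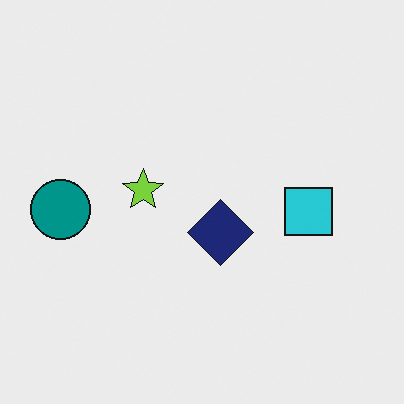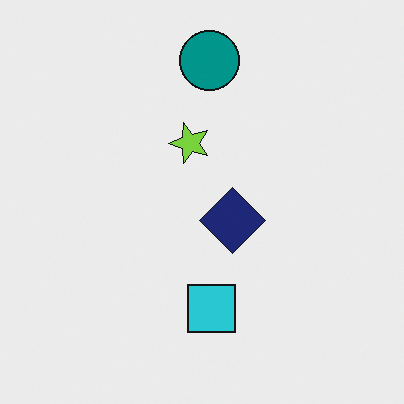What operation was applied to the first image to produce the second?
It was transposed (reflected across the top-left ↔ bottom-right diagonal).

Shapes have swapped their row and column positions — what was in the top-right is now in the bottom-left — a diagonal reflection.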